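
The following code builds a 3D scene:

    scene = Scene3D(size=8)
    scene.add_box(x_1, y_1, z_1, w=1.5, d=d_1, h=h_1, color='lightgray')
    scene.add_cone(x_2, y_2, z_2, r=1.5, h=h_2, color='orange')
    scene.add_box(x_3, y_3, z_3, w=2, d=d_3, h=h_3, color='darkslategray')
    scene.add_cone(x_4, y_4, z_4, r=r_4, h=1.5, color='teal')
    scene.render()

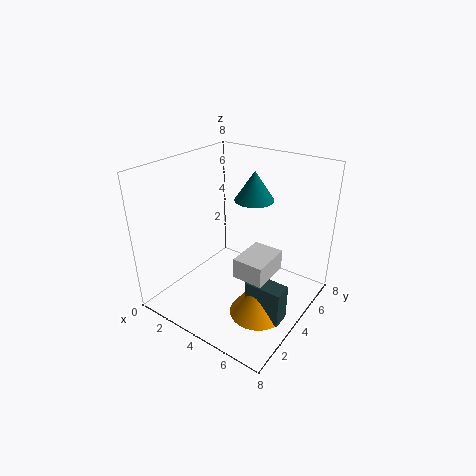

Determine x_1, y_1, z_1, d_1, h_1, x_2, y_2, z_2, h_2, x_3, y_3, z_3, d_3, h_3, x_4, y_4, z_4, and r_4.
x_1 = 5.5; y_1 = 1.5; z_1 = 3.5; d_1 = 2; h_1 = 1; x_2 = 6; y_2 = 3; z_2 = 0.5; h_2 = 2; x_3 = 5.5; y_3 = 2.5; z_3 = 0.5; d_3 = 1; h_3 = 2; x_4 = 5; y_4 = 4; z_4 = 6.5; r_4 = 1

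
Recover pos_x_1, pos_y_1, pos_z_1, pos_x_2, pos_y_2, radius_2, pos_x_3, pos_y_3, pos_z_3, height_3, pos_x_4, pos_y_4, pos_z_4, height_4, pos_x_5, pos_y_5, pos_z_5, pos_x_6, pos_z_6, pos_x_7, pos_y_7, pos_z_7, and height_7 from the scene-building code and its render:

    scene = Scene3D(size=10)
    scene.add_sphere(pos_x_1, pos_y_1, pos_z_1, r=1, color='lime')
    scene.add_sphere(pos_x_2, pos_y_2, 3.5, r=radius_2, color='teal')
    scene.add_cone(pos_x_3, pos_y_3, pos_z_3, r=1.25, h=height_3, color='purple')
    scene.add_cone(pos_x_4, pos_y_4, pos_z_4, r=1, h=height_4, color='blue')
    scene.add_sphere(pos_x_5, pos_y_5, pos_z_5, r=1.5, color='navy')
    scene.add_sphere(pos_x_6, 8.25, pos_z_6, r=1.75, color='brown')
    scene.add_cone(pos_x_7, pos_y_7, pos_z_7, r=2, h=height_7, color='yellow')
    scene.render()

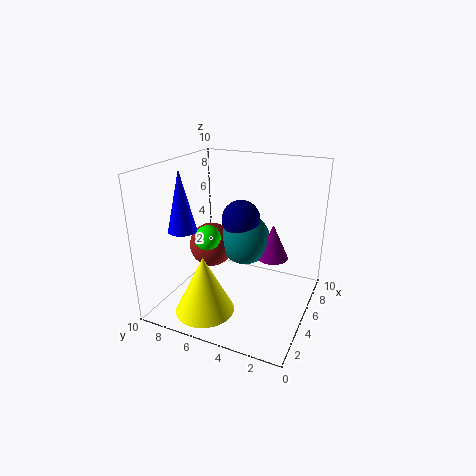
pos_x_1 = 6, pos_y_1 = 8, pos_z_1 = 4, pos_x_2 = 8, pos_y_2 = 5.75, radius_2 = 2, pos_x_3 = 8.25, pos_y_3 = 3.5, pos_z_3 = 2.25, height_3 = 2.75, pos_x_4 = 3.5, pos_y_4 = 8.5, pos_z_4 = 5.5, height_4 = 4.25, pos_x_5 = 7.75, pos_y_5 = 6, pos_z_5 = 5.25, pos_x_6 = 7, pos_z_6 = 3, pos_x_7 = 2.25, pos_y_7 = 6.25, pos_z_7 = 0.5, height_7 = 4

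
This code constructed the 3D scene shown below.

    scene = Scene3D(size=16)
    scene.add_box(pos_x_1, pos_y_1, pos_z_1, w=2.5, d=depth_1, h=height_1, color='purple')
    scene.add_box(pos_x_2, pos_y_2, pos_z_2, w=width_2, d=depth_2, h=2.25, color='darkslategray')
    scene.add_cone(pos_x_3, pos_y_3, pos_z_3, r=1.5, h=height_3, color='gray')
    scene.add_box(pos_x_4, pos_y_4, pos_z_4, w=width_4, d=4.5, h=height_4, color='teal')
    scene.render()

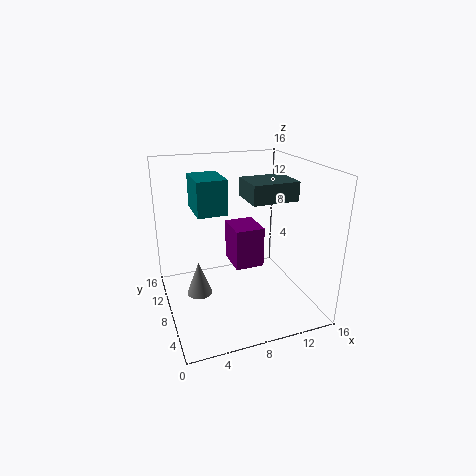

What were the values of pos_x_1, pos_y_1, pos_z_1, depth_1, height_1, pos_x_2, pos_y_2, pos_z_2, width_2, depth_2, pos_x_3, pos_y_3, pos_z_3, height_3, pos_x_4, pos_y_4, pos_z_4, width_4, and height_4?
pos_x_1 = 5
pos_y_1 = 0.25
pos_z_1 = 8.75
depth_1 = 3
height_1 = 3.5
pos_x_2 = 9.75
pos_y_2 = 7.75
pos_z_2 = 11.5
width_2 = 5.5
depth_2 = 4.5
pos_x_3 = 3.75
pos_y_3 = 9.75
pos_z_3 = 0.75
height_3 = 4
pos_x_4 = 3.5
pos_y_4 = 7.5
pos_z_4 = 11
width_4 = 3.25
height_4 = 3.75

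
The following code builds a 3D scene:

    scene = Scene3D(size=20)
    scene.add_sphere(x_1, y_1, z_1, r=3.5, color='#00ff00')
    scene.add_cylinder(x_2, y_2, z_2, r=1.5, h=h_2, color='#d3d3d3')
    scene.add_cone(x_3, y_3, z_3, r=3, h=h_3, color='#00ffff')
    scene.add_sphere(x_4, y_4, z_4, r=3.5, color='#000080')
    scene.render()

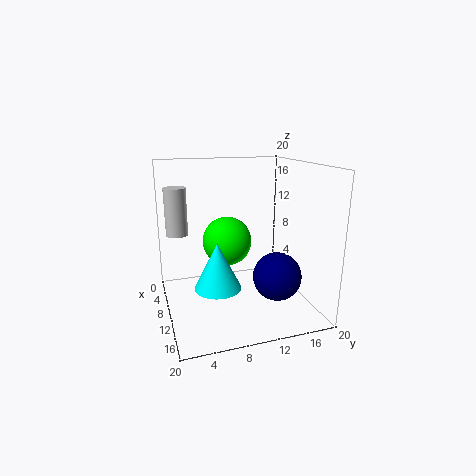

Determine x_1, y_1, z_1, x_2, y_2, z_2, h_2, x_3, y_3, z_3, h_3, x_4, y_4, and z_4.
x_1 = 8; y_1 = 9; z_1 = 9; x_2 = 7.5; y_2 = 2; z_2 = 10.5; h_2 = 6.5; x_3 = 14; y_3 = 6; z_3 = 5; h_3 = 6; x_4 = 11.5; y_4 = 15.5; z_4 = 4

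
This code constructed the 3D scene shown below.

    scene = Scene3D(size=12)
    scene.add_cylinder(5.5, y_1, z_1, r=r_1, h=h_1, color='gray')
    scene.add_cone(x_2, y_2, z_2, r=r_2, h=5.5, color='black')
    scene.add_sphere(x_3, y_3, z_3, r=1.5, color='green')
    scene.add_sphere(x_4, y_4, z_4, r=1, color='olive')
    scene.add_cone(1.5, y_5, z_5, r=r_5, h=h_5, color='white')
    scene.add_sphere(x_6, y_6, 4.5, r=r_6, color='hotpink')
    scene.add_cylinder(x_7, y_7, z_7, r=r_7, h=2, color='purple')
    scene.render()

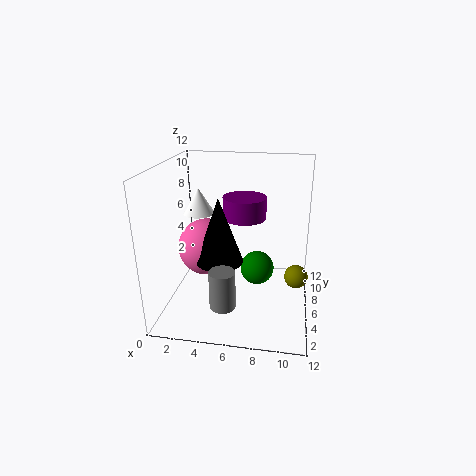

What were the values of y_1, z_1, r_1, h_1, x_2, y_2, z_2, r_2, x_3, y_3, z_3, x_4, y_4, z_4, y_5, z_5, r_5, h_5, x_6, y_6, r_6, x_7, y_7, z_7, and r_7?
y_1 = 2, z_1 = 2, r_1 = 1, h_1 = 3, x_2 = 4.5, y_2 = 5.5, z_2 = 4, r_2 = 2, x_3 = 7.5, y_3 = 7.5, z_3 = 2.5, x_4 = 11, y_4 = 6.5, z_4 = 2.5, y_5 = 10, z_5 = 6.5, r_5 = 1.5, h_5 = 2.5, x_6 = 3, y_6 = 7, r_6 = 2.5, x_7 = 6, y_7 = 9.5, z_7 = 6.5, r_7 = 2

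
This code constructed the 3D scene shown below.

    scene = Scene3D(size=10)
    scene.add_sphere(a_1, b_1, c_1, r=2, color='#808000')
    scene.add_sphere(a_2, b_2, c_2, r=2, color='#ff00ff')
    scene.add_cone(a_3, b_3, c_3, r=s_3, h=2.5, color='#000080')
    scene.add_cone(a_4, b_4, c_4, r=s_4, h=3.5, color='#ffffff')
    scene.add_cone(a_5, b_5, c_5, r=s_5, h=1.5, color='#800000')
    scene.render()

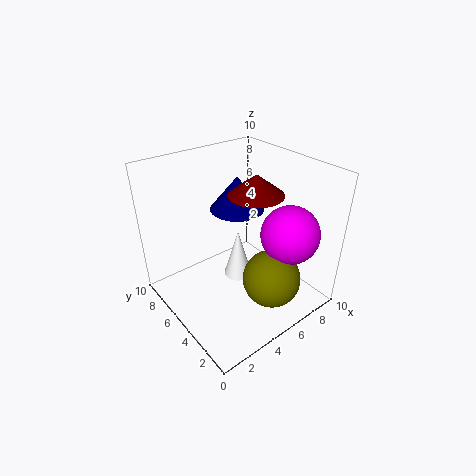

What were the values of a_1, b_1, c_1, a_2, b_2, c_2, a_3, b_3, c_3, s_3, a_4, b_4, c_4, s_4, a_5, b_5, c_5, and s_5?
a_1 = 6
b_1 = 2.5
c_1 = 2.5
a_2 = 7.5
b_2 = 2.5
c_2 = 5.5
a_3 = 6.5
b_3 = 7
c_3 = 6
s_3 = 2
a_4 = 5
b_4 = 5
c_4 = 2
s_4 = 1
a_5 = 7
b_5 = 5.5
c_5 = 7.5
s_5 = 2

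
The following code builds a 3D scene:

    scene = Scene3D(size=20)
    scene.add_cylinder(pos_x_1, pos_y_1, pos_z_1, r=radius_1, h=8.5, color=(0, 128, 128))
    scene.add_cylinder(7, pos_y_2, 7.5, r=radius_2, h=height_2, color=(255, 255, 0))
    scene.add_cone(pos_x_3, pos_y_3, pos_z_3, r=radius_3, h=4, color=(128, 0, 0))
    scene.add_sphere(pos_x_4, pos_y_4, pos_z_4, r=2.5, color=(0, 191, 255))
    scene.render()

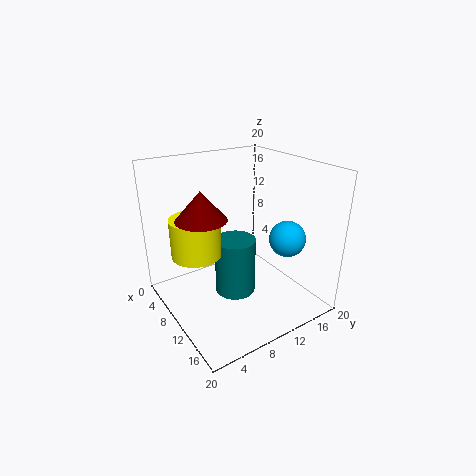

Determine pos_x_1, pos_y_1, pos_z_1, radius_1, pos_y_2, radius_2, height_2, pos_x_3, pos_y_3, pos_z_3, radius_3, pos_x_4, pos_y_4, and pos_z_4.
pos_x_1 = 8.5; pos_y_1 = 10.5; pos_z_1 = 0.5; radius_1 = 3; pos_y_2 = 5; radius_2 = 3.5; height_2 = 5.5; pos_x_3 = 8; pos_y_3 = 5.5; pos_z_3 = 13; radius_3 = 3.5; pos_x_4 = 14; pos_y_4 = 15.5; pos_z_4 = 10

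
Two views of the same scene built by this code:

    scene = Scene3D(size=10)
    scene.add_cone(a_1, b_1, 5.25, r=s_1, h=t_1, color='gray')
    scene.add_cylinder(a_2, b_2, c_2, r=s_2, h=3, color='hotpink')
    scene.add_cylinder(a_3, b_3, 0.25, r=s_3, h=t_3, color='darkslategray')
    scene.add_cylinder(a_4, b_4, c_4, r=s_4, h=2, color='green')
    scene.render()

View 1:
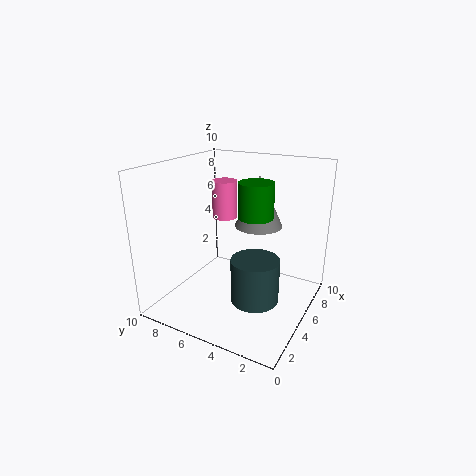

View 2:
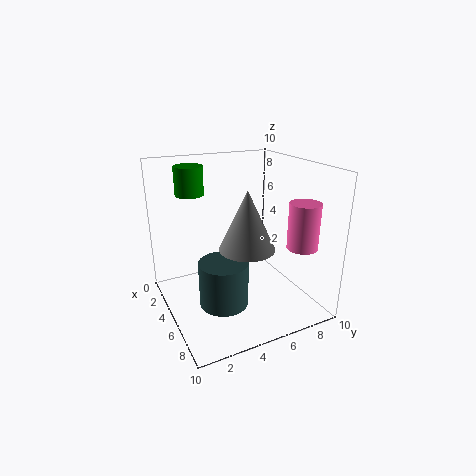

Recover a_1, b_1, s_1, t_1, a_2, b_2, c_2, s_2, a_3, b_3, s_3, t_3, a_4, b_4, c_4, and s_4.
a_1 = 7.25; b_1 = 4.5; s_1 = 1.75; t_1 = 3.75; a_2 = 8.25; b_2 = 8; c_2 = 5; s_2 = 1; a_3 = 5.25; b_3 = 3.75; s_3 = 1.75; t_3 = 3.25; a_4 = 2.5; b_4 = 2.5; c_4 = 7.75; s_4 = 1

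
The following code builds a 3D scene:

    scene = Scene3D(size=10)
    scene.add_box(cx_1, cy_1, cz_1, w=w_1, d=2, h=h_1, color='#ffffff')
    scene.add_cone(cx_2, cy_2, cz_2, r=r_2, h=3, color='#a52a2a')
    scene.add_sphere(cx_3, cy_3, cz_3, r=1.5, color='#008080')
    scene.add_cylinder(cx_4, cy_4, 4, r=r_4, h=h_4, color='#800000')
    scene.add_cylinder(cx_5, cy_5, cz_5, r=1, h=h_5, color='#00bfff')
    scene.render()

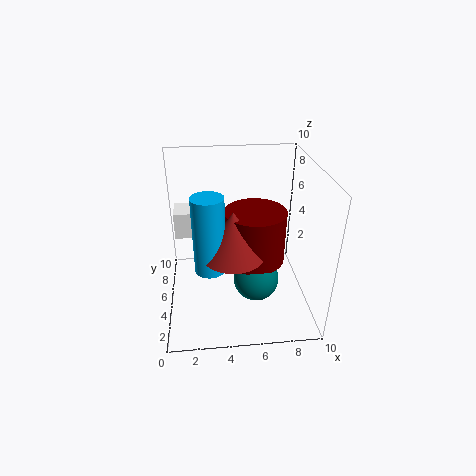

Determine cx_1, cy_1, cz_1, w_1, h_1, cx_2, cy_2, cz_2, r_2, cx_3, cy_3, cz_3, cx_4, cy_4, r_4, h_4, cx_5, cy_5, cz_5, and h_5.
cx_1 = 0.5, cy_1 = 7, cz_1 = 4, w_1 = 2.5, h_1 = 2, cx_2 = 4.5, cy_2 = 3, cz_2 = 5, r_2 = 2, cx_3 = 6, cy_3 = 3, cz_3 = 3, cx_4 = 6, cy_4 = 4, r_4 = 2, h_4 = 3.5, cx_5 = 3, cy_5 = 3, cz_5 = 4, h_5 = 5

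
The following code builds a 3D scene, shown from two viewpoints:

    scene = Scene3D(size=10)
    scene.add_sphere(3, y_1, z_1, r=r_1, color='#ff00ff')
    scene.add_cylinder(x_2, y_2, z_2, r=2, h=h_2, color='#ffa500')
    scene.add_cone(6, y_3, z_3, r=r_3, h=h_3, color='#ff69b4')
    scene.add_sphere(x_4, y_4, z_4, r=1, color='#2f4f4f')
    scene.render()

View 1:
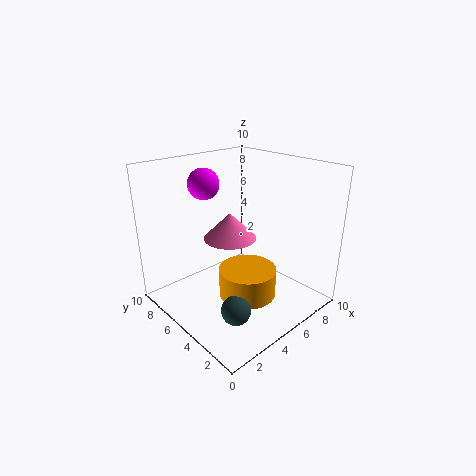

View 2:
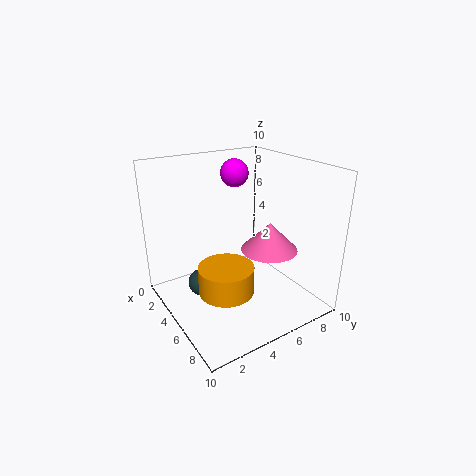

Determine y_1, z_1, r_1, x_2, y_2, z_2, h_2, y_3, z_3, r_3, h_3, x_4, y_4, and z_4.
y_1 = 6; z_1 = 9; r_1 = 1; x_2 = 5; y_2 = 4; z_2 = 1; h_2 = 2; y_3 = 7; z_3 = 4; r_3 = 2; h_3 = 2; x_4 = 3; y_4 = 3; z_4 = 1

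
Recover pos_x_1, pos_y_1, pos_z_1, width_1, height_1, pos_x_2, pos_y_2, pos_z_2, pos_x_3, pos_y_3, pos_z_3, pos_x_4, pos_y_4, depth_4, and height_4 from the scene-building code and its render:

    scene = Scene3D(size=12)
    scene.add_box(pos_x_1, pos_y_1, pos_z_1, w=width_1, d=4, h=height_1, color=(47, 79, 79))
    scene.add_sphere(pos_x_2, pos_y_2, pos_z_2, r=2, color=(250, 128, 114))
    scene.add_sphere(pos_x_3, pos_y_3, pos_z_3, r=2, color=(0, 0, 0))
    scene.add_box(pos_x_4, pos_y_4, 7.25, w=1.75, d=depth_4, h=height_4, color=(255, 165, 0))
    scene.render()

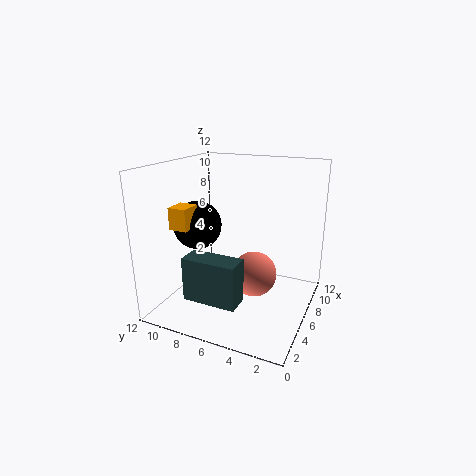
pos_x_1 = 0.25
pos_y_1 = 3.75
pos_z_1 = 3
width_1 = 1.75
height_1 = 3.25
pos_x_2 = 7.25
pos_y_2 = 5
pos_z_2 = 2.25
pos_x_3 = 5
pos_y_3 = 9.25
pos_z_3 = 7
pos_x_4 = 2.5
pos_y_4 = 8.75
depth_4 = 1.5
height_4 = 1.75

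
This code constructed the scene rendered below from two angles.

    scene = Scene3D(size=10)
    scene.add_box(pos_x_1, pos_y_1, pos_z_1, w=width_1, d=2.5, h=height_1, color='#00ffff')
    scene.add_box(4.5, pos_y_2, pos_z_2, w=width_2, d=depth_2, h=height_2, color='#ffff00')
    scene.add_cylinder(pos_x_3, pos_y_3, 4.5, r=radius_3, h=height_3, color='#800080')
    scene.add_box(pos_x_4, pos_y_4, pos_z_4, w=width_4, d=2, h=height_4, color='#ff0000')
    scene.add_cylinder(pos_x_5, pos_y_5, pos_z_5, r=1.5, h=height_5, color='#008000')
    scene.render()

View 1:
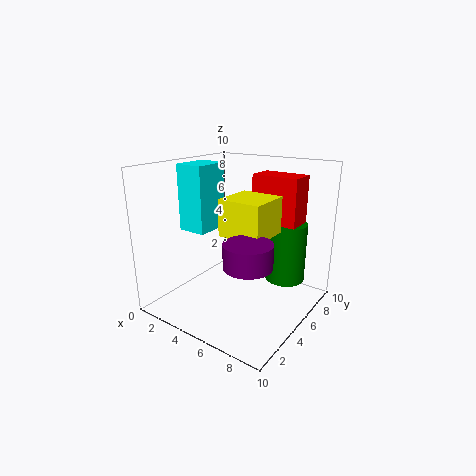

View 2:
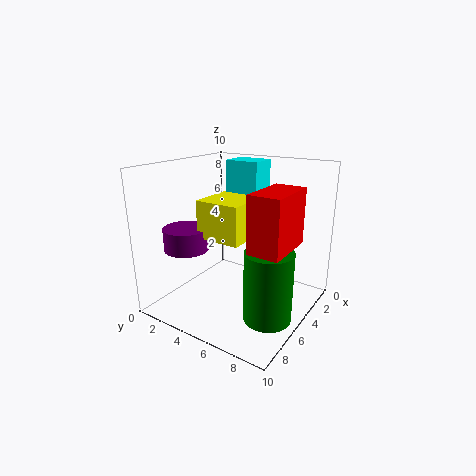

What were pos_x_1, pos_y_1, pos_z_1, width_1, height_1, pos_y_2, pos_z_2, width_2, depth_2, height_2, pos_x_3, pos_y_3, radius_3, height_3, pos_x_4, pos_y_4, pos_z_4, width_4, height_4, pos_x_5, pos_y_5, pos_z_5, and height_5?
pos_x_1 = 1.5, pos_y_1 = 3, pos_z_1 = 5.5, width_1 = 2, height_1 = 4.5, pos_y_2 = 3.5, pos_z_2 = 5.5, width_2 = 3, depth_2 = 3, height_2 = 2.5, pos_x_3 = 7.5, pos_y_3 = 2.5, radius_3 = 1.5, height_3 = 1.5, pos_x_4 = 4.5, pos_y_4 = 7.5, pos_z_4 = 5.5, width_4 = 3.5, height_4 = 3.5, pos_x_5 = 7, pos_y_5 = 8.5, pos_z_5 = 1, height_5 = 4.5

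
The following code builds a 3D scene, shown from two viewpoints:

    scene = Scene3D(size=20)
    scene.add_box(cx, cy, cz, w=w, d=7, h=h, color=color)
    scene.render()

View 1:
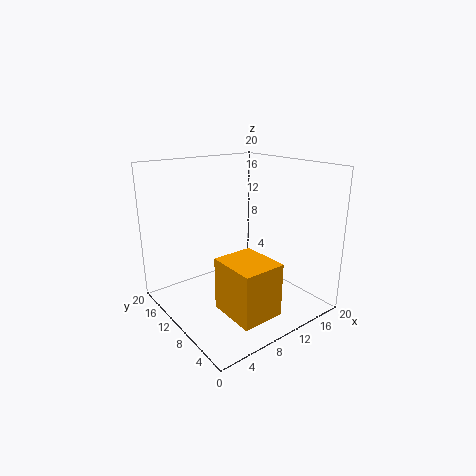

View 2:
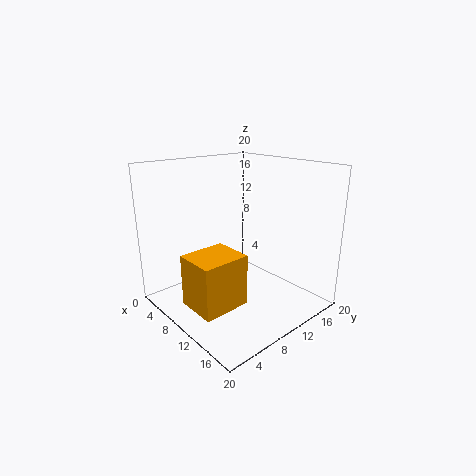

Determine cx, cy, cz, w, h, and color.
cx = 6; cy = 3; cz = 0.5; w = 6; h = 7.5; color = 'orange'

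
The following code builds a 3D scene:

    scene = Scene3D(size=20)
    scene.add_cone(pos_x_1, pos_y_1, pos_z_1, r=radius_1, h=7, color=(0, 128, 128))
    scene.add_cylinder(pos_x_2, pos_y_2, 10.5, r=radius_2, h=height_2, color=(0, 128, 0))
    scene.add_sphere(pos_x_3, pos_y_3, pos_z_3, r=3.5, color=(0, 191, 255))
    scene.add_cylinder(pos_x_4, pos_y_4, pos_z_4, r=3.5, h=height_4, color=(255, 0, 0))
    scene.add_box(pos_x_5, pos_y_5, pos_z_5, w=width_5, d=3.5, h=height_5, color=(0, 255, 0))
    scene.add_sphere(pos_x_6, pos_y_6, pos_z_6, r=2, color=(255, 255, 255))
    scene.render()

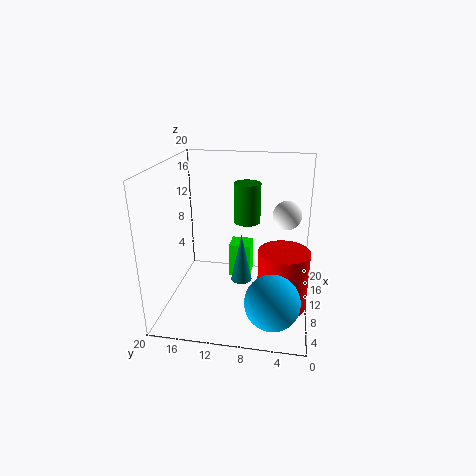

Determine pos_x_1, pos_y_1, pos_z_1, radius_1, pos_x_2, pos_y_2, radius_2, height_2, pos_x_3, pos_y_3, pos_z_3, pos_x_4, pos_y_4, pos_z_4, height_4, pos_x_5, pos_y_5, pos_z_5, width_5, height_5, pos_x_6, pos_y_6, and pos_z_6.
pos_x_1 = 10
pos_y_1 = 9.5
pos_z_1 = 3.5
radius_1 = 1.5
pos_x_2 = 15
pos_y_2 = 9.5
radius_2 = 2
height_2 = 6
pos_x_3 = 3.5
pos_y_3 = 4.5
pos_z_3 = 4.5
pos_x_4 = 9
pos_y_4 = 3.5
pos_z_4 = 0.5
height_4 = 8.5
pos_x_5 = 15.5
pos_y_5 = 9
pos_z_5 = 0.5
width_5 = 3.5
height_5 = 5.5
pos_x_6 = 12
pos_y_6 = 3.5
pos_z_6 = 13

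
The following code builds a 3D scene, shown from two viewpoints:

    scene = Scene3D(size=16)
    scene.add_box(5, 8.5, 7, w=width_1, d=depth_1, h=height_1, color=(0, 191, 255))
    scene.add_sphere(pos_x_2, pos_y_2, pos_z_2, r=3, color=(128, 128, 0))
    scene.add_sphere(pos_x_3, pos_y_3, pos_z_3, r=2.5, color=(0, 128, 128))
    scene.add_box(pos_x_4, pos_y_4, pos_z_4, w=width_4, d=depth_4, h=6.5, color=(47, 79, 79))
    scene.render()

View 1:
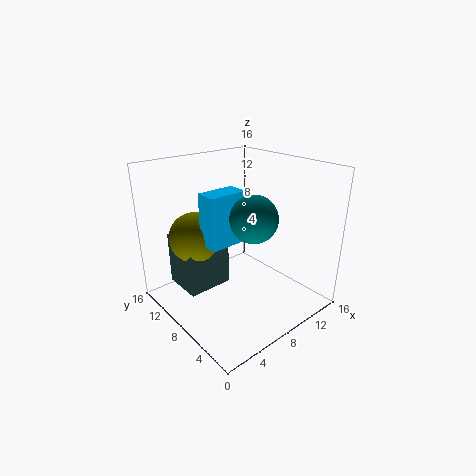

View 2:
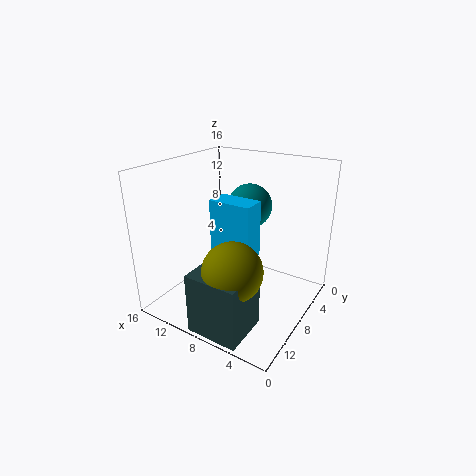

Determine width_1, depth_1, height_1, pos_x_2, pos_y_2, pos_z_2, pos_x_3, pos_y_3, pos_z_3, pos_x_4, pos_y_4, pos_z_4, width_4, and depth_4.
width_1 = 4.5, depth_1 = 2.5, height_1 = 6, pos_x_2 = 5.5, pos_y_2 = 13, pos_z_2 = 7, pos_x_3 = 8, pos_y_3 = 5.5, pos_z_3 = 11, pos_x_4 = 3.5, pos_y_4 = 11, pos_z_4 = 0.5, width_4 = 5.5, depth_4 = 5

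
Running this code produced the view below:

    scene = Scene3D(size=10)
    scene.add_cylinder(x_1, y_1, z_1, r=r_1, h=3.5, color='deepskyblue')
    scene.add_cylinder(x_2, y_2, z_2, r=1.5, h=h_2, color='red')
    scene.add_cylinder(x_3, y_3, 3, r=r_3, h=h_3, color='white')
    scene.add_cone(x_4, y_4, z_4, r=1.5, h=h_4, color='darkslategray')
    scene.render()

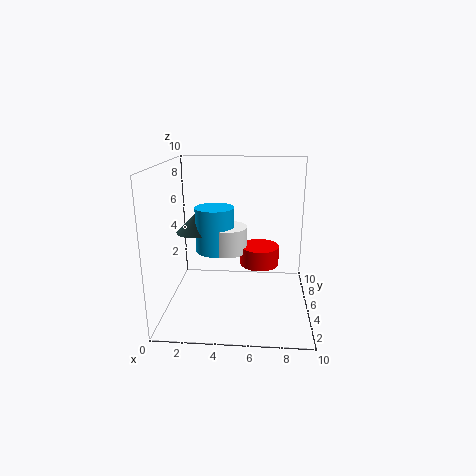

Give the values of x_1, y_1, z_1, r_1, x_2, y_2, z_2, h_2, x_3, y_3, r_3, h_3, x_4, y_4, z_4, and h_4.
x_1 = 3, y_1 = 7.5, z_1 = 3, r_1 = 1.5, x_2 = 6.5, y_2 = 7.5, z_2 = 2, h_2 = 1.5, x_3 = 4, y_3 = 7.5, r_3 = 1.5, h_3 = 2, x_4 = 1.5, y_4 = 7.5, z_4 = 4.5, h_4 = 1.5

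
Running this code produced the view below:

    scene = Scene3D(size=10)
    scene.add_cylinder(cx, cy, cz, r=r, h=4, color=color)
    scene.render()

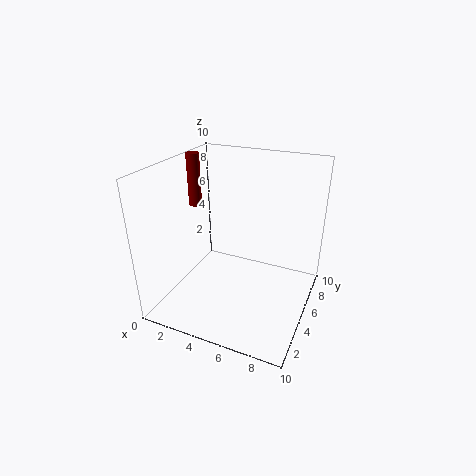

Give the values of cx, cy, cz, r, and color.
cx = 0.5, cy = 7, cz = 6, r = 0.5, color = 'maroon'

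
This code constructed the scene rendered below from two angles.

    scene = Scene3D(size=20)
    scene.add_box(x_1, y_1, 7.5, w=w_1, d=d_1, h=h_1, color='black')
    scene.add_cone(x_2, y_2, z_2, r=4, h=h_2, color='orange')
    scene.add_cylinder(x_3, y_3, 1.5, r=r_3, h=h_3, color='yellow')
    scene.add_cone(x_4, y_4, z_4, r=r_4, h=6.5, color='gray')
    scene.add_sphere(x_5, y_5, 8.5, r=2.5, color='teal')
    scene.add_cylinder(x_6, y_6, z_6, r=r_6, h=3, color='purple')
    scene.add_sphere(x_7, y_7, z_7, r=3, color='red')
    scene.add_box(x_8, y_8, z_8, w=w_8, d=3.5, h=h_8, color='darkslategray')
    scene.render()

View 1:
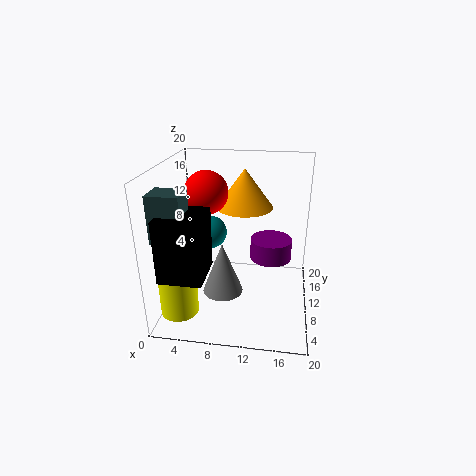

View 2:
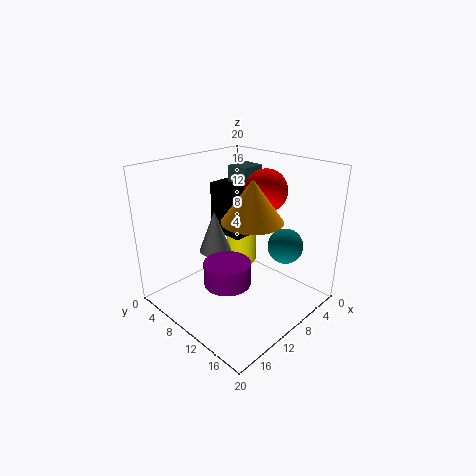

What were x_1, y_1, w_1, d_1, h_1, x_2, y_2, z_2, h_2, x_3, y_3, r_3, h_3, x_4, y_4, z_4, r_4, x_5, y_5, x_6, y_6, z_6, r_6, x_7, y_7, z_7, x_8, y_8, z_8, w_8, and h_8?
x_1 = 1.5, y_1 = 1, w_1 = 5.5, d_1 = 6, h_1 = 8, x_2 = 10.5, y_2 = 13, z_2 = 13.5, h_2 = 5.5, x_3 = 3, y_3 = 4, r_3 = 2.5, h_3 = 6, x_4 = 9, y_4 = 4, z_4 = 5.5, r_4 = 2.5, x_5 = 5, y_5 = 14.5, x_6 = 14.5, y_6 = 12.5, z_6 = 6, r_6 = 3, x_7 = 5.5, y_7 = 11, z_7 = 16, x_8 = 0.5, y_8 = 2.5, z_8 = 12, w_8 = 4, h_8 = 6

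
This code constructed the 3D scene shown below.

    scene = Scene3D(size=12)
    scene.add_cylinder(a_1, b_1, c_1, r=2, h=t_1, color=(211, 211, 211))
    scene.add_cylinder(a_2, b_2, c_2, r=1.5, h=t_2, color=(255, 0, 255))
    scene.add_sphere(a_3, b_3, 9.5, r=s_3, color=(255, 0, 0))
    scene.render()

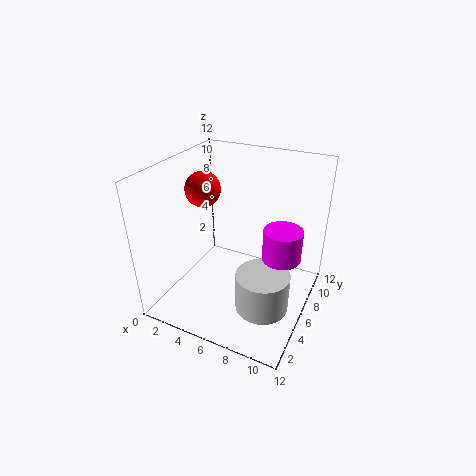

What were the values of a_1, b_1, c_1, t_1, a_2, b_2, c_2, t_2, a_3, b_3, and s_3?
a_1 = 9.5
b_1 = 3
c_1 = 2.5
t_1 = 3
a_2 = 10
b_2 = 5.5
c_2 = 5.5
t_2 = 2.5
a_3 = 2.5
b_3 = 6.5
s_3 = 1.5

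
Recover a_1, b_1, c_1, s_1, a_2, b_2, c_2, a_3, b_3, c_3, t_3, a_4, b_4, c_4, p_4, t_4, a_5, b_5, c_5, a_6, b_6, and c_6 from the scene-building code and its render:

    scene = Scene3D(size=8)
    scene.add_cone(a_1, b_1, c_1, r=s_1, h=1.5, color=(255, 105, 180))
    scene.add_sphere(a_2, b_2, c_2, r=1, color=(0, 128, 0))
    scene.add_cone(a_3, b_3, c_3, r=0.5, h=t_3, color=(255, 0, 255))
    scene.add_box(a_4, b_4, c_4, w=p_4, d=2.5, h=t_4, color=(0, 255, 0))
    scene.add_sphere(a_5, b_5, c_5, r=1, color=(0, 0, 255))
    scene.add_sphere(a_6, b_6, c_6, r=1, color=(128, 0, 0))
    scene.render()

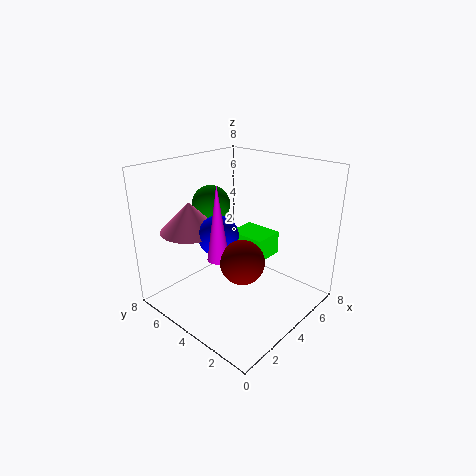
a_1 = 1.5; b_1 = 5; c_1 = 5; s_1 = 1.5; a_2 = 3; b_2 = 5; c_2 = 6; a_3 = 1; b_3 = 2.5; c_3 = 4.5; t_3 = 3.5; a_4 = 6; b_4 = 4; c_4 = 1.5; p_4 = 2; t_4 = 1.5; a_5 = 2; b_5 = 3.5; c_5 = 5; a_6 = 1.5; b_6 = 1.5; c_6 = 4.5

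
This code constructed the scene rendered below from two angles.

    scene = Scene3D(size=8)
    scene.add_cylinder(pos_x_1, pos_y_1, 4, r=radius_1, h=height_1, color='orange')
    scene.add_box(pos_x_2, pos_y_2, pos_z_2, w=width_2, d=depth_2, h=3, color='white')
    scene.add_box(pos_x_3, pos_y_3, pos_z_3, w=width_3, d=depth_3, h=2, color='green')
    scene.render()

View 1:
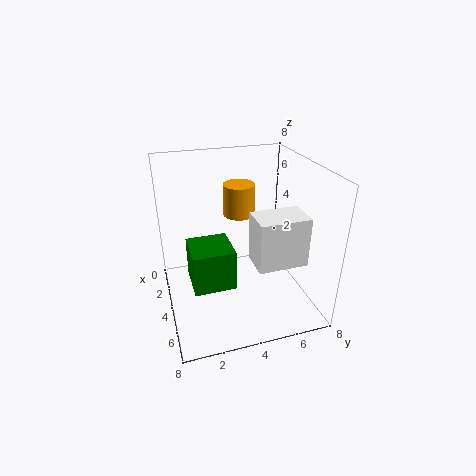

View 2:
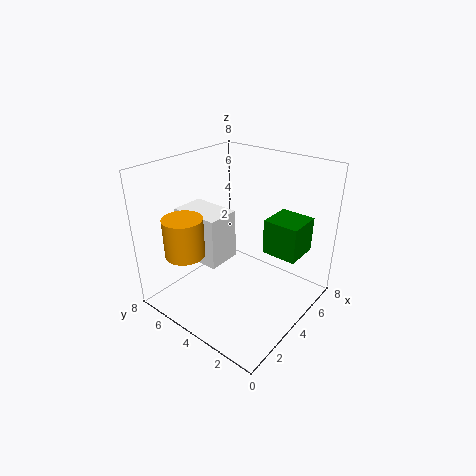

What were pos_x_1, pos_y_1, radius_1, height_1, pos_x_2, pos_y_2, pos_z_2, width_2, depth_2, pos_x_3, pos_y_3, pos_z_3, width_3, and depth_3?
pos_x_1 = 1; pos_y_1 = 5; radius_1 = 1; height_1 = 2; pos_x_2 = 3; pos_y_2 = 5; pos_z_2 = 2; width_2 = 2; depth_2 = 3; pos_x_3 = 5; pos_y_3 = 1; pos_z_3 = 3; width_3 = 2; depth_3 = 2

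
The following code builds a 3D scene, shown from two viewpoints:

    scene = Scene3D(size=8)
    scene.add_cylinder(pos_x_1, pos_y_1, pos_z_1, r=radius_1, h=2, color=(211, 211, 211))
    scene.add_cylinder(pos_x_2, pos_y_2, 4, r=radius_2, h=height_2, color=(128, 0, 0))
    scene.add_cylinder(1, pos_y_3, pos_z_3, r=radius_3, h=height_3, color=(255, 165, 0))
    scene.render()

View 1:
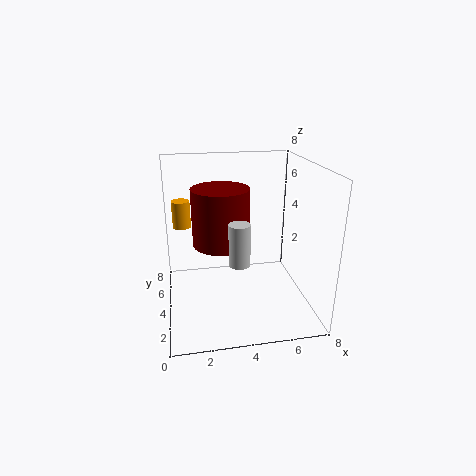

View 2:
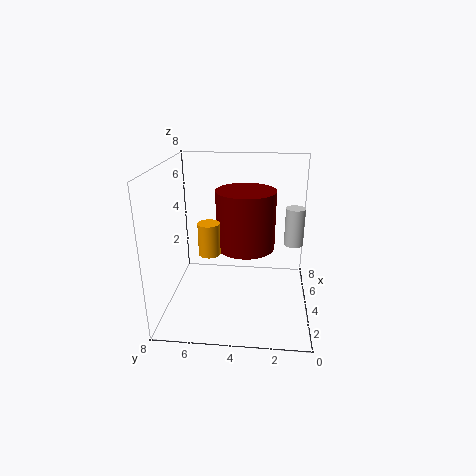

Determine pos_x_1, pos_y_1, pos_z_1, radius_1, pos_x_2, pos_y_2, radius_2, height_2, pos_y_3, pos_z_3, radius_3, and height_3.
pos_x_1 = 3.5
pos_y_1 = 1
pos_z_1 = 4
radius_1 = 0.5
pos_x_2 = 3
pos_y_2 = 3.5
radius_2 = 1.5
height_2 = 3
pos_y_3 = 5
pos_z_3 = 4.5
radius_3 = 0.5
height_3 = 1.5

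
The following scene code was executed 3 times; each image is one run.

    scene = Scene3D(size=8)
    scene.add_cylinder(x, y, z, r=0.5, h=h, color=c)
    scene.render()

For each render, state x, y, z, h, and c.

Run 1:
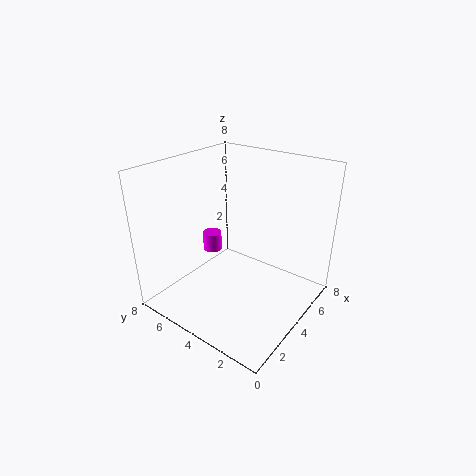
x = 3; y = 5; z = 3.5; h = 1; c = 'magenta'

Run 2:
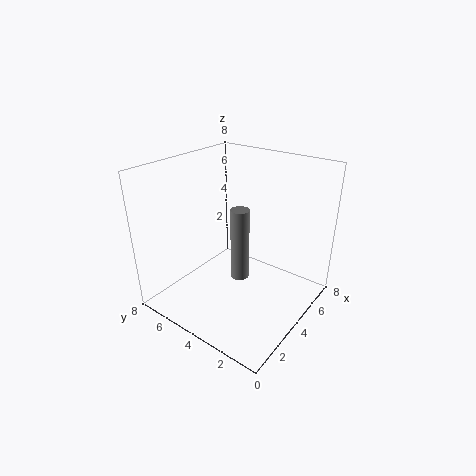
x = 3.5; y = 3.5; z = 2; h = 4; c = 'gray'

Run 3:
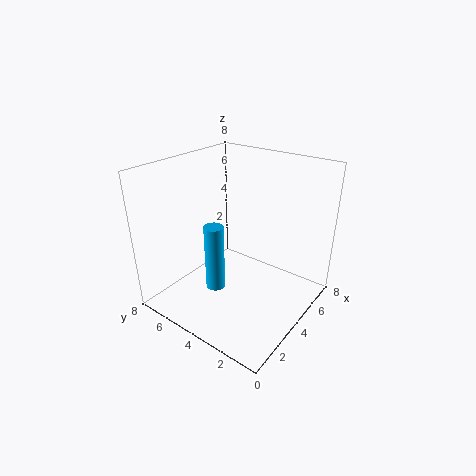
x = 2; y = 4; z = 2; h = 3.5; c = 'deepskyblue'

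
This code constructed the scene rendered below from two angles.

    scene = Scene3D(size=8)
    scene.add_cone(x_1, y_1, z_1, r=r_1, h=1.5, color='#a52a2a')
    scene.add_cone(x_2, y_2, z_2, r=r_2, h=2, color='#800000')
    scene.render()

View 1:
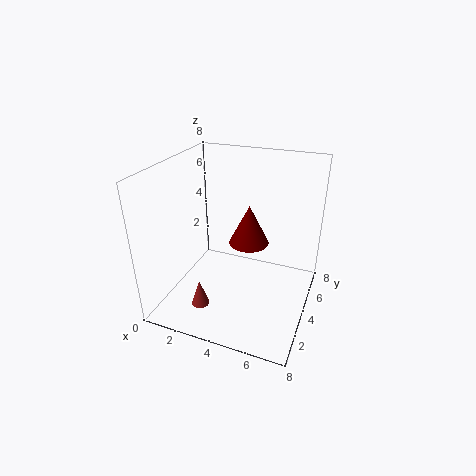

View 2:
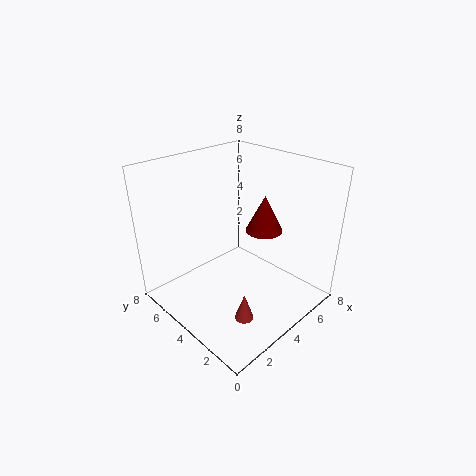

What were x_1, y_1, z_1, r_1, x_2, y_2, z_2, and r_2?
x_1 = 2.5; y_1 = 2; z_1 = 0.5; r_1 = 0.5; x_2 = 5; y_2 = 3; z_2 = 4.5; r_2 = 1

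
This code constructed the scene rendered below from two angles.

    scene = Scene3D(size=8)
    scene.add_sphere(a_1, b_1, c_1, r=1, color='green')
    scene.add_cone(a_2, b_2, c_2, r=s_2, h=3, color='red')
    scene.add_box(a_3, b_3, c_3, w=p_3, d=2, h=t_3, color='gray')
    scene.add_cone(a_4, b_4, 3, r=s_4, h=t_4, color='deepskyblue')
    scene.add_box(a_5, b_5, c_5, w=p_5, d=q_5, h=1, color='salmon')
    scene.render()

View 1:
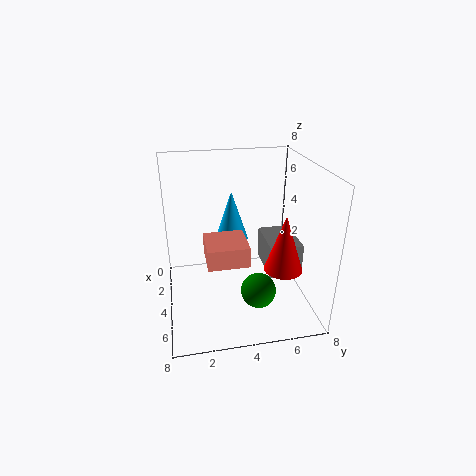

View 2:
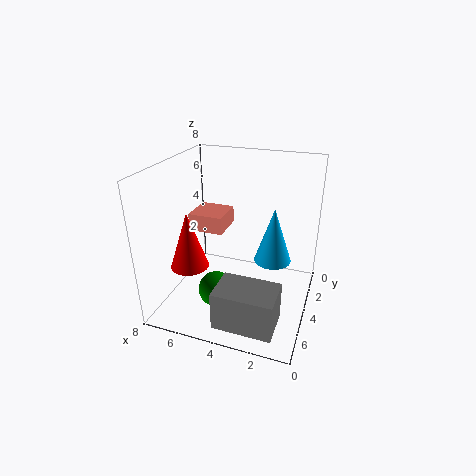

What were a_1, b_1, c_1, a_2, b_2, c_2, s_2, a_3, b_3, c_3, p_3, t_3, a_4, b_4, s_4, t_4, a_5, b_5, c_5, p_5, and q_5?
a_1 = 5, b_1 = 5, c_1 = 1, a_2 = 6, b_2 = 6, c_2 = 3, s_2 = 1, a_3 = 1, b_3 = 6, c_3 = 1, p_3 = 3, t_3 = 2, a_4 = 2, b_4 = 4, s_4 = 1, t_4 = 3, a_5 = 5, b_5 = 2, c_5 = 4, p_5 = 2, q_5 = 2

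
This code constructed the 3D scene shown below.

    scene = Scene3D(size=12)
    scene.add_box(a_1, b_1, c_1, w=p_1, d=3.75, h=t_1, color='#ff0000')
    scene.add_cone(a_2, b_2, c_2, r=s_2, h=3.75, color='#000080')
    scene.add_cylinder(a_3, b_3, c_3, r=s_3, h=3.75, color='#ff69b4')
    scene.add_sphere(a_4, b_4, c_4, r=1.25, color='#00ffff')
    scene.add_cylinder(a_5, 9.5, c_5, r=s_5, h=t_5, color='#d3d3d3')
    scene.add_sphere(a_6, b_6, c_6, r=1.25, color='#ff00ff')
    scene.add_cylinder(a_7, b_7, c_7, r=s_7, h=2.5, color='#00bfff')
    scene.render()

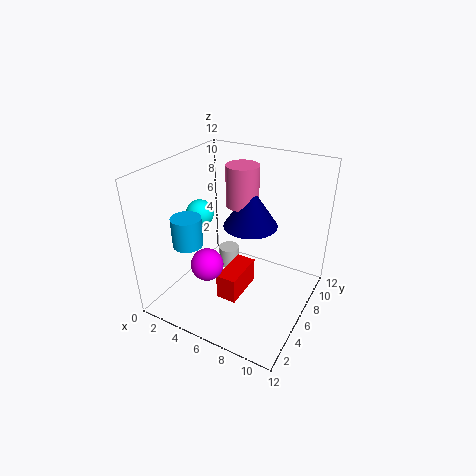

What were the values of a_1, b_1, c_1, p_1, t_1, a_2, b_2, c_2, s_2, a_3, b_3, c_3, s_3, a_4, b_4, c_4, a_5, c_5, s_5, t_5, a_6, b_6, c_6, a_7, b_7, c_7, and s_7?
a_1 = 5; b_1 = 4; c_1 = 0.75; p_1 = 1.75; t_1 = 2.25; a_2 = 5.5; b_2 = 9.25; c_2 = 5.5; s_2 = 2.5; a_3 = 4.5; b_3 = 9.5; c_3 = 7.25; s_3 = 1.5; a_4 = 1.5; b_4 = 7; c_4 = 6.75; a_5 = 3; c_5 = 0.25; s_5 = 1; t_5 = 2; a_6 = 5.25; b_6 = 2.5; c_6 = 5.25; a_7 = 2.5; b_7 = 3.75; c_7 = 5.5; s_7 = 1.25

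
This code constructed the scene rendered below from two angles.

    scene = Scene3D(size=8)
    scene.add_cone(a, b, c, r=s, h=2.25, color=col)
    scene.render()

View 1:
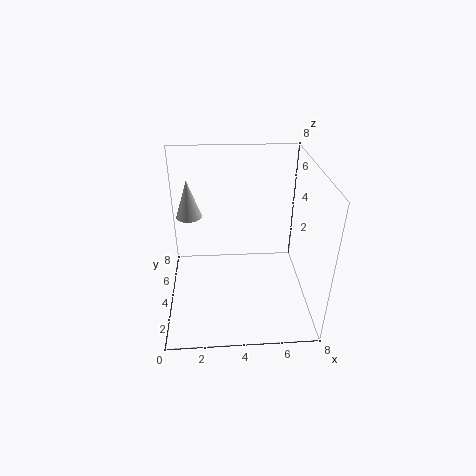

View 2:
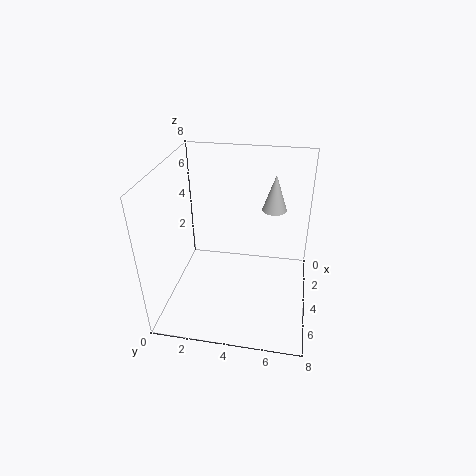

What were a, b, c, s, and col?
a = 1.25, b = 5.75, c = 4.5, s = 0.75, col = 'lightgray'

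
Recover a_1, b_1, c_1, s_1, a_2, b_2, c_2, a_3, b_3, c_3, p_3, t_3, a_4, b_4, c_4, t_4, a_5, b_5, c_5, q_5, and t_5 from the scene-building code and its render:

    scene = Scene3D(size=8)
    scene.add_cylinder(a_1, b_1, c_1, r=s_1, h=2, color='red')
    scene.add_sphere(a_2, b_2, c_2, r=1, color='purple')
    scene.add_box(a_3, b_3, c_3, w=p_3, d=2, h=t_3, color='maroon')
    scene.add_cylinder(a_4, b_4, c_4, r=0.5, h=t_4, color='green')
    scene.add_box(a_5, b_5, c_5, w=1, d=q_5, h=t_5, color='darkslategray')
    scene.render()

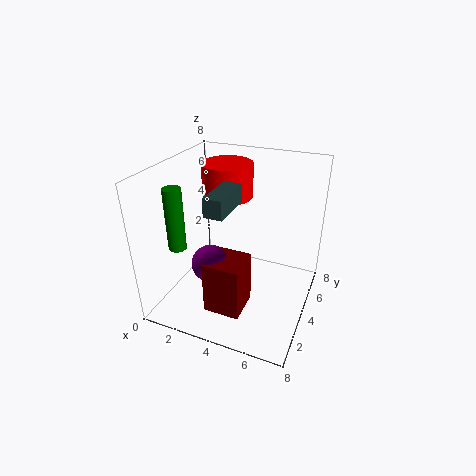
a_1 = 2.5, b_1 = 6, c_1 = 5.5, s_1 = 1.5, a_2 = 3, b_2 = 2.5, c_2 = 3, a_3 = 3, b_3 = 1.5, c_3 = 0.5, p_3 = 2, t_3 = 3, a_4 = 1, b_4 = 2.5, c_4 = 3.5, t_4 = 3.5, a_5 = 3, b_5 = 2, c_5 = 6, q_5 = 2.5, t_5 = 1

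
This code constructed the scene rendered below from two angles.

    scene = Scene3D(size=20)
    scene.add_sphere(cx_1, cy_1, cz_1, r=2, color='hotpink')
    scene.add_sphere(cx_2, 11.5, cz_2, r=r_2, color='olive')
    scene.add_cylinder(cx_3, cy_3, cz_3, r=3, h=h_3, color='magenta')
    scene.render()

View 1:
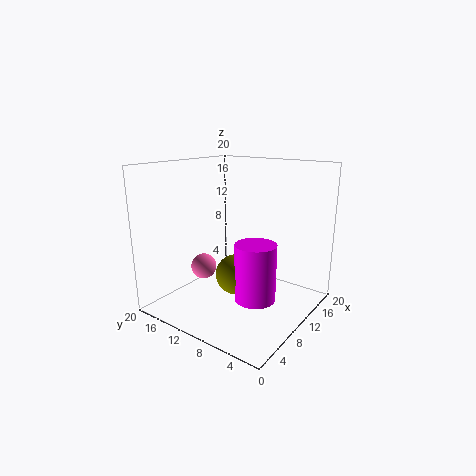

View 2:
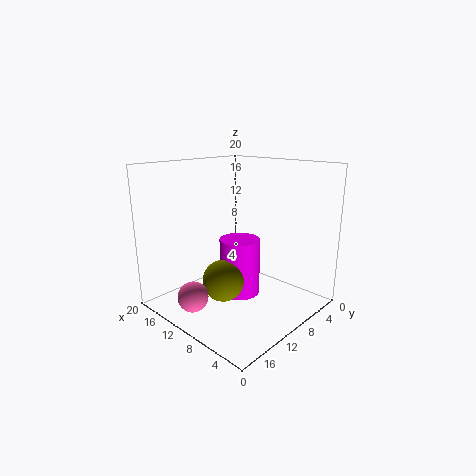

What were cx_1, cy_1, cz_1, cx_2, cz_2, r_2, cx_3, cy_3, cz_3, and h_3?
cx_1 = 11, cy_1 = 17.5, cz_1 = 3.5, cx_2 = 11.5, cz_2 = 3.5, r_2 = 3, cx_3 = 11.5, cy_3 = 8, cz_3 = 0.5, h_3 = 8.5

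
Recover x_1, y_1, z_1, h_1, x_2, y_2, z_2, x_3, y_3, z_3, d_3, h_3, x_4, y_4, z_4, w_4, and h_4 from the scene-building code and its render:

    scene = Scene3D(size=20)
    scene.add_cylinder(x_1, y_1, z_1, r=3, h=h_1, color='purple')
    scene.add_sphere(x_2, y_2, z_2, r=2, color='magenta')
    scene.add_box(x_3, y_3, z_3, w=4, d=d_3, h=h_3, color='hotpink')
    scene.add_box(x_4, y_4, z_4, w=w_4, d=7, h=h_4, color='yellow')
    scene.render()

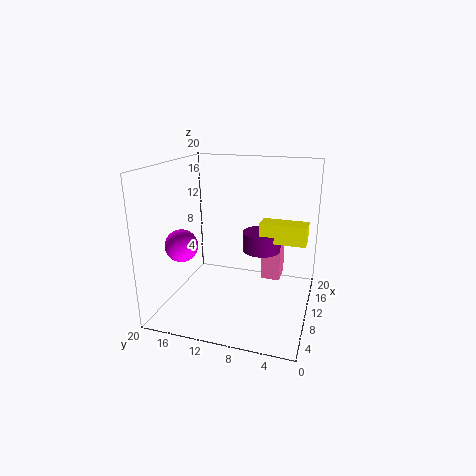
x_1 = 16, y_1 = 8, z_1 = 6, h_1 = 3, x_2 = 3, y_2 = 15, z_2 = 11, x_3 = 16, y_3 = 5, z_3 = 1, d_3 = 3, h_3 = 6, x_4 = 14, y_4 = 1, z_4 = 8, w_4 = 3, h_4 = 3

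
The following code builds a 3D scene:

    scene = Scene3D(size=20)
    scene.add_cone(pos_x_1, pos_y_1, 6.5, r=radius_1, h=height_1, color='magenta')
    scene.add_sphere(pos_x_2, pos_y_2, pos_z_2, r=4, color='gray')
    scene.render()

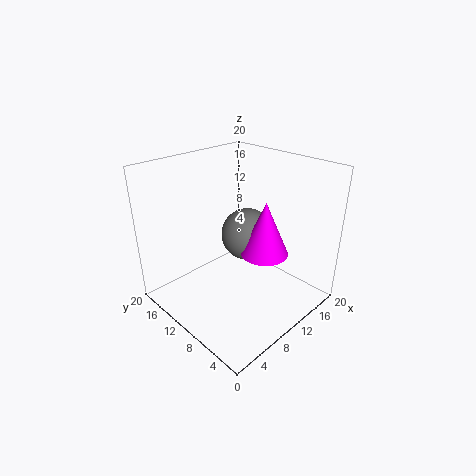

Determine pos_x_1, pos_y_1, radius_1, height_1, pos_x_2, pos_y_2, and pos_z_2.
pos_x_1 = 14; pos_y_1 = 8.5; radius_1 = 3.5; height_1 = 8; pos_x_2 = 14.5; pos_y_2 = 12.5; pos_z_2 = 8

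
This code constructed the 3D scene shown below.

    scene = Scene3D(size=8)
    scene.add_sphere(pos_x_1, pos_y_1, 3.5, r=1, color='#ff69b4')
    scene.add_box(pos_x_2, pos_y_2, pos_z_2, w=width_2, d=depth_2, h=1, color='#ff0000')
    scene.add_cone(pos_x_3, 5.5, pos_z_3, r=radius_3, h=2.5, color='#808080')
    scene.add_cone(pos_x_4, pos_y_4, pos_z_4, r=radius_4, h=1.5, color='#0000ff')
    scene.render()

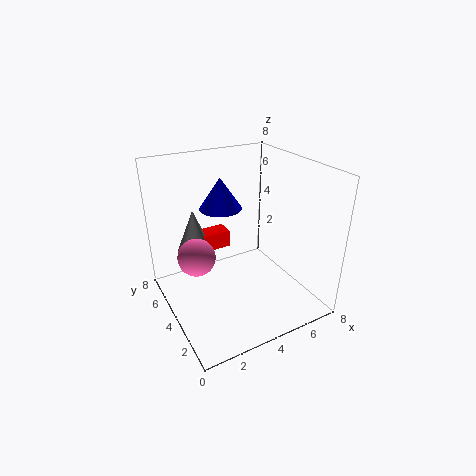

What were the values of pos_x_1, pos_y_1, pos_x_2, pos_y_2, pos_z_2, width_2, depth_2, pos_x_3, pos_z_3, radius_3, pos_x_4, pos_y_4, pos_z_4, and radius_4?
pos_x_1 = 1.5; pos_y_1 = 4; pos_x_2 = 2; pos_y_2 = 5; pos_z_2 = 3; width_2 = 2; depth_2 = 1; pos_x_3 = 2; pos_z_3 = 3; radius_3 = 1; pos_x_4 = 2.5; pos_y_4 = 3; pos_z_4 = 6.5; radius_4 = 1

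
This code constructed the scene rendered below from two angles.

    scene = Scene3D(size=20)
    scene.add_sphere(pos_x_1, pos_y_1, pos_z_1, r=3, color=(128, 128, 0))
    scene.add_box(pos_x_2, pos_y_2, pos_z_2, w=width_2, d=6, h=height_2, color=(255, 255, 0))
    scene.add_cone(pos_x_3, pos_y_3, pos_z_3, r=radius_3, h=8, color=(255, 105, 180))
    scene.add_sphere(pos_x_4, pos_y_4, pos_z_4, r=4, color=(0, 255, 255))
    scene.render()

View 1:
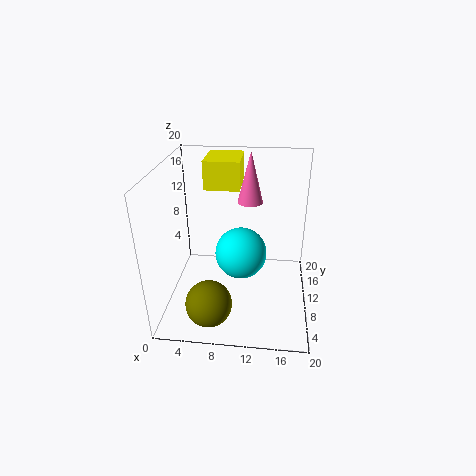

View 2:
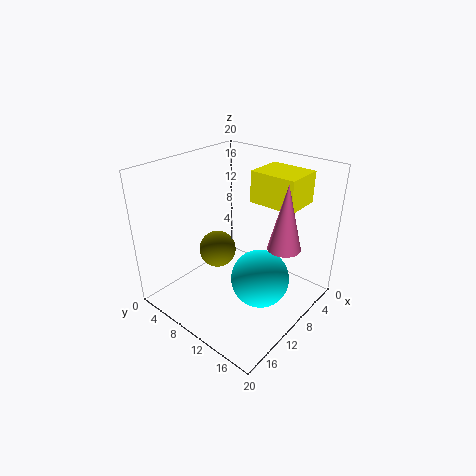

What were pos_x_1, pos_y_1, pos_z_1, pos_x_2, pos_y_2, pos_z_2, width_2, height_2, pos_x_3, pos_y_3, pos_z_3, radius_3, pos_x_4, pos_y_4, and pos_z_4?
pos_x_1 = 7; pos_y_1 = 3; pos_z_1 = 4; pos_x_2 = 5; pos_y_2 = 12; pos_z_2 = 16; width_2 = 5; height_2 = 4; pos_x_3 = 11; pos_y_3 = 18; pos_z_3 = 12; radius_3 = 2; pos_x_4 = 10; pos_y_4 = 14; pos_z_4 = 5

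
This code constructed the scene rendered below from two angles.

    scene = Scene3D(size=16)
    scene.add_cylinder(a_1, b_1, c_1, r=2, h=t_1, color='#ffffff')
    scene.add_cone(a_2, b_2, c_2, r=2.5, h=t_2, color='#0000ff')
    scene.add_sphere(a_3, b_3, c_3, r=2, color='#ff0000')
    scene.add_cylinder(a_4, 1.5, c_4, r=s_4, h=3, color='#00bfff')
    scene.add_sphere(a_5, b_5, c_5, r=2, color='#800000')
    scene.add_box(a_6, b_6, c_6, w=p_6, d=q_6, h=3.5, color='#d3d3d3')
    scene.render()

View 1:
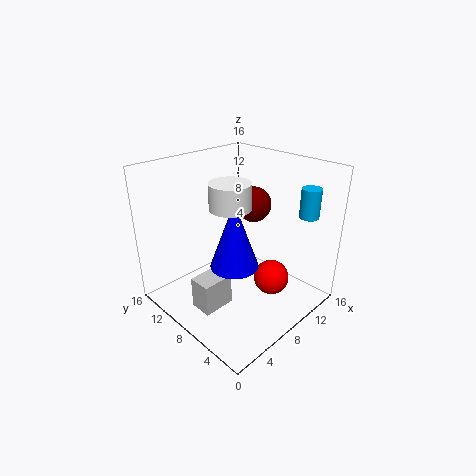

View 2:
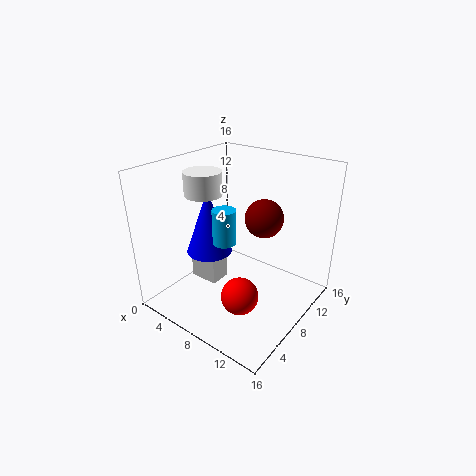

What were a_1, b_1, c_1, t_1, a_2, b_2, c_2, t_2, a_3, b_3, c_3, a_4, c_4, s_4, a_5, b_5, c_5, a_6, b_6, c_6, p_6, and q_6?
a_1 = 5; b_1 = 6; c_1 = 13; t_1 = 2.5; a_2 = 5.5; b_2 = 6; c_2 = 6.5; t_2 = 7; a_3 = 10.5; b_3 = 5; c_3 = 3; a_4 = 11.5; c_4 = 11.5; s_4 = 1; a_5 = 11; b_5 = 8.5; c_5 = 11; a_6 = 2; b_6 = 6.5; c_6 = 1.5; p_6 = 3.5; q_6 = 2.5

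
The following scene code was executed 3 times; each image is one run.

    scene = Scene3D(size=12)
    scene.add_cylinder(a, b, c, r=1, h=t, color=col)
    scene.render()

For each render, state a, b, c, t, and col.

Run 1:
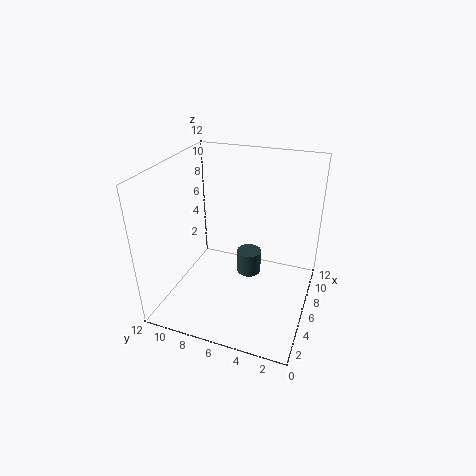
a = 6; b = 5; c = 3; t = 2; col = 'darkslategray'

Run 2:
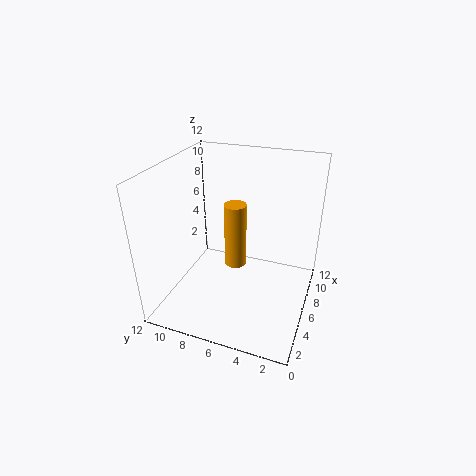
a = 8; b = 7; c = 2; t = 6; col = 'orange'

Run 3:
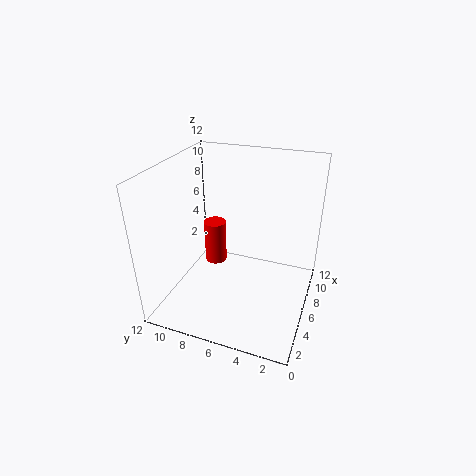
a = 8; b = 9; c = 2; t = 4; col = 'red'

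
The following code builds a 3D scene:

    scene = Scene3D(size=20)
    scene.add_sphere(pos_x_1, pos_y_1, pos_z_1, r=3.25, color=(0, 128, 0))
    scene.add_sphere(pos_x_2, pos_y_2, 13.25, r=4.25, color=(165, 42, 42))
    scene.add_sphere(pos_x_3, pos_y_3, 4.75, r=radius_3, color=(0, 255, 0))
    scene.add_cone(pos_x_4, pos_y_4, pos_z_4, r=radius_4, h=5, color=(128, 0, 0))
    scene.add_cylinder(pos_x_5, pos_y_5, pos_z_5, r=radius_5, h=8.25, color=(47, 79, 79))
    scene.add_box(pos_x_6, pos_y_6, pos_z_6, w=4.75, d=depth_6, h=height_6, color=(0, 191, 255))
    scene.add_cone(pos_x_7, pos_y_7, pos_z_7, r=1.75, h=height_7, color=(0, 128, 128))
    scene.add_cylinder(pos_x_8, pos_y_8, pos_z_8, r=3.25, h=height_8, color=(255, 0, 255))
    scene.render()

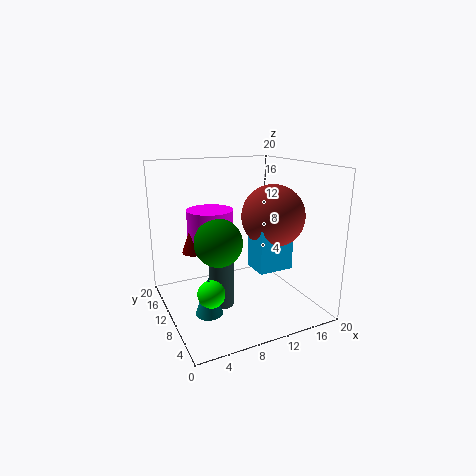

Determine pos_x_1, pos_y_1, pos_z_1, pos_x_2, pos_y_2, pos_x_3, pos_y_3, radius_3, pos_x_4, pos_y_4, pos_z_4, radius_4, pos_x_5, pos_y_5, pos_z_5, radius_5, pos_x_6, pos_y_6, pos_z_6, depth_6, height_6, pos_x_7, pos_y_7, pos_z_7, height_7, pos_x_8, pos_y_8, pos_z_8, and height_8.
pos_x_1 = 6.75
pos_y_1 = 9.25
pos_z_1 = 10
pos_x_2 = 14
pos_y_2 = 7.5
pos_x_3 = 4.25
pos_y_3 = 5.75
radius_3 = 1.75
pos_x_4 = 4.5
pos_y_4 = 12.5
pos_z_4 = 8
radius_4 = 1.75
pos_x_5 = 7.5
pos_y_5 = 10.25
pos_z_5 = 0.25
radius_5 = 1.75
pos_x_6 = 10.75
pos_y_6 = 4.75
pos_z_6 = 6.5
depth_6 = 3.75
height_6 = 5.75
pos_x_7 = 4
pos_y_7 = 6
pos_z_7 = 2
height_7 = 5
pos_x_8 = 7
pos_y_8 = 12.75
pos_z_8 = 8.5
height_8 = 5.25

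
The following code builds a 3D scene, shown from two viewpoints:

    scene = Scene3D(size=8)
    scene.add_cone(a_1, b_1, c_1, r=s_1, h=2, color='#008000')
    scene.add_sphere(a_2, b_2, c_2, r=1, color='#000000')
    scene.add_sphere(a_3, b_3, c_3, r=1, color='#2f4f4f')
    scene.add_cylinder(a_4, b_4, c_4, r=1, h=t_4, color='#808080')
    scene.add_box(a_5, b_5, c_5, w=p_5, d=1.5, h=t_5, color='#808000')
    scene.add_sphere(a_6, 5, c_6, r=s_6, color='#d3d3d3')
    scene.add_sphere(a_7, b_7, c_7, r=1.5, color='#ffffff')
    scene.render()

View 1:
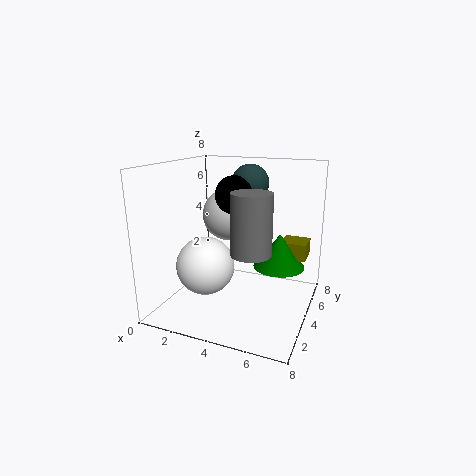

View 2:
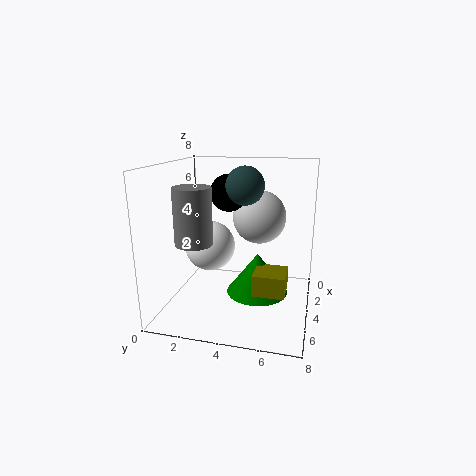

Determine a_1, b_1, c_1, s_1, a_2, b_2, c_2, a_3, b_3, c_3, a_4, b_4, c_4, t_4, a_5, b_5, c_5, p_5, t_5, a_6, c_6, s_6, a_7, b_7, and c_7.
a_1 = 6; b_1 = 5.5; c_1 = 2; s_1 = 1.5; a_2 = 4; b_2 = 3.5; c_2 = 6.5; a_3 = 4.5; b_3 = 4.5; c_3 = 7; a_4 = 5.5; b_4 = 2; c_4 = 4; t_4 = 3; a_5 = 6; b_5 = 5.5; c_5 = 2.5; p_5 = 1.5; t_5 = 1; a_6 = 3; c_6 = 5; s_6 = 1.5; a_7 = 3; b_7 = 2; c_7 = 3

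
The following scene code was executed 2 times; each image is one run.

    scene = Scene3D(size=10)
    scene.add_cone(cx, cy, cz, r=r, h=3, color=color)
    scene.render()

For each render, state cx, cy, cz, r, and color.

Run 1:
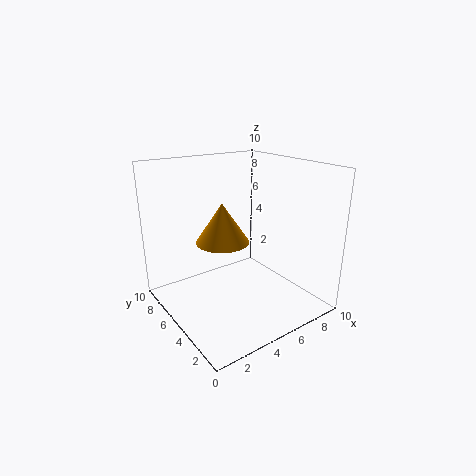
cx = 5, cy = 7, cz = 4, r = 2, color = 'orange'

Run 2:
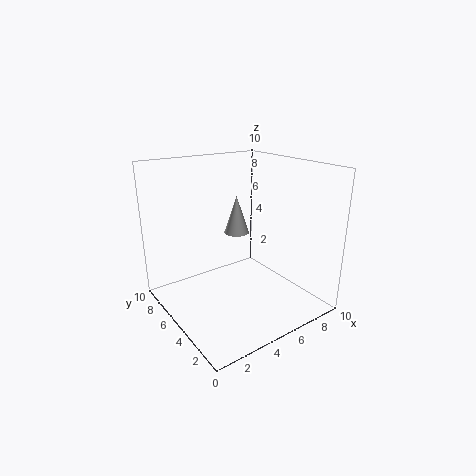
cx = 7, cy = 8, cz = 4, r = 1, color = 'lightgray'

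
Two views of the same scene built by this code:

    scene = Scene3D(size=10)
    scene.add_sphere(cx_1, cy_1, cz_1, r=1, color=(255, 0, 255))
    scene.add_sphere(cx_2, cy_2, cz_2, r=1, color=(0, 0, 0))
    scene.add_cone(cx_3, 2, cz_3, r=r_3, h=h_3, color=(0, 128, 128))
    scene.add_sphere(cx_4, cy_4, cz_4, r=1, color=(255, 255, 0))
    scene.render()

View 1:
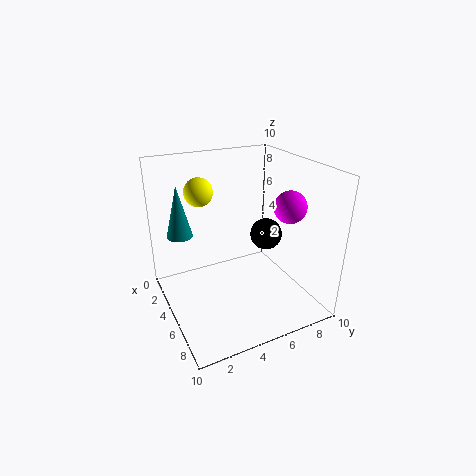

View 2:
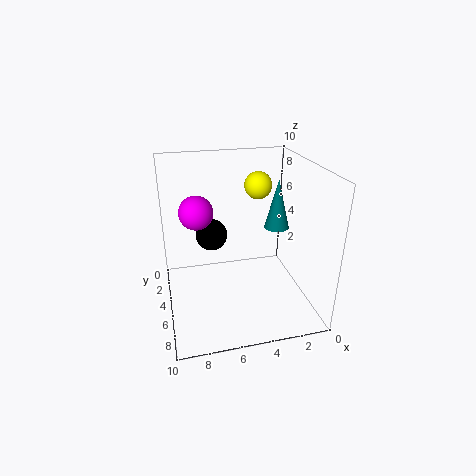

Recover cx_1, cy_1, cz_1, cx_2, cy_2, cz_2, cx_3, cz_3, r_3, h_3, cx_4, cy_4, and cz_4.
cx_1 = 8, cy_1 = 7, cz_1 = 8, cx_2 = 7, cy_2 = 6, cz_2 = 6, cx_3 = 1, cz_3 = 4, r_3 = 1, h_3 = 4, cx_4 = 3, cy_4 = 3, cz_4 = 8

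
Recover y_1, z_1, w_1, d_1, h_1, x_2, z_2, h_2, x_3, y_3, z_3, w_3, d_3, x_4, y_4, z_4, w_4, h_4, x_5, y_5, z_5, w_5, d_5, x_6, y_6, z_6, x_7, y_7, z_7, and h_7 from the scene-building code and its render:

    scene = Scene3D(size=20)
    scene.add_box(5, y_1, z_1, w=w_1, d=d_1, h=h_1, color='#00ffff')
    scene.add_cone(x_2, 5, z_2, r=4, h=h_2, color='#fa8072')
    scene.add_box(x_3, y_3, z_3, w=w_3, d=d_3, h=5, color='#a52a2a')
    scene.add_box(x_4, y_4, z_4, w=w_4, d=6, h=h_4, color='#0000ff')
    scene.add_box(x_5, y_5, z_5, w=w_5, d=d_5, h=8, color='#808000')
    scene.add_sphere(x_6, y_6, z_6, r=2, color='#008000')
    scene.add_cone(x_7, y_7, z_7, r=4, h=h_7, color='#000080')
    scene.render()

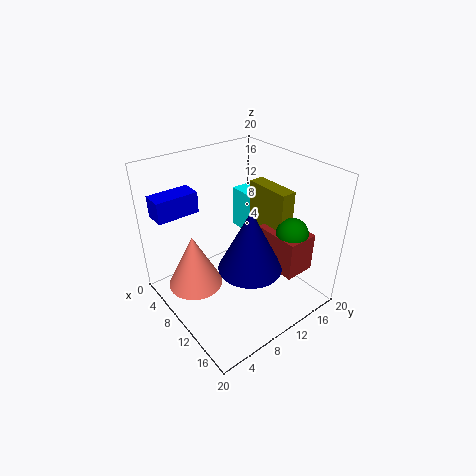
y_1 = 13; z_1 = 9; w_1 = 4; d_1 = 4; h_1 = 6; x_2 = 6; z_2 = 2; h_2 = 8; x_3 = 13; y_3 = 11; z_3 = 8; w_3 = 6; d_3 = 4; x_4 = 2; y_4 = 1; z_4 = 13; w_4 = 3; h_4 = 3; x_5 = 10; y_5 = 12; z_5 = 10; w_5 = 6; d_5 = 2; x_6 = 17; y_6 = 13; z_6 = 13; x_7 = 15; y_7 = 8; z_7 = 9; h_7 = 8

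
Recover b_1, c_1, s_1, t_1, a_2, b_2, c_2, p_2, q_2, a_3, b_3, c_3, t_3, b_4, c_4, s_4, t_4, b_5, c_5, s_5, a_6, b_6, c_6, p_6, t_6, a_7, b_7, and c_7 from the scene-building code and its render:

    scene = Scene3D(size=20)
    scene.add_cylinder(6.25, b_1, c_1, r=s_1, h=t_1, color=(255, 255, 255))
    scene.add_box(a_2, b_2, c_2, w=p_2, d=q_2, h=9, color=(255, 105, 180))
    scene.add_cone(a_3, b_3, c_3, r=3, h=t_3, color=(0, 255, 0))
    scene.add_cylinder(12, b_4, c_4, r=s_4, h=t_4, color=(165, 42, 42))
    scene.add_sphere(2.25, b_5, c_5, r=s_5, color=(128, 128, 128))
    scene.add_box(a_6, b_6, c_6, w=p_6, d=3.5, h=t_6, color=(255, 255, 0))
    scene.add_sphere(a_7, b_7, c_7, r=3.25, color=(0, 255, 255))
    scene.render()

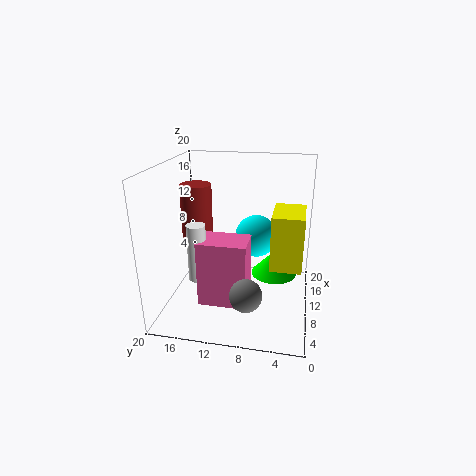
b_1 = 14.75; c_1 = 5.25; s_1 = 1.25; t_1 = 7.75; a_2 = 4.75; b_2 = 8; c_2 = 2; p_2 = 4.5; q_2 = 6.5; a_3 = 8.5; b_3 = 4.75; c_3 = 6; t_3 = 3.25; b_4 = 16.5; c_4 = 8; s_4 = 2.25; t_4 = 8.75; b_5 = 7.5; c_5 = 6; s_5 = 2; a_6 = 1.25; b_6 = 1.25; c_6 = 10.25; p_6 = 5.25; t_6 = 6.25; a_7 = 15.75; b_7 = 8.25; c_7 = 8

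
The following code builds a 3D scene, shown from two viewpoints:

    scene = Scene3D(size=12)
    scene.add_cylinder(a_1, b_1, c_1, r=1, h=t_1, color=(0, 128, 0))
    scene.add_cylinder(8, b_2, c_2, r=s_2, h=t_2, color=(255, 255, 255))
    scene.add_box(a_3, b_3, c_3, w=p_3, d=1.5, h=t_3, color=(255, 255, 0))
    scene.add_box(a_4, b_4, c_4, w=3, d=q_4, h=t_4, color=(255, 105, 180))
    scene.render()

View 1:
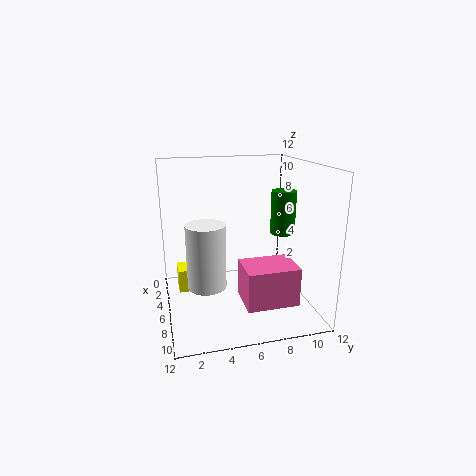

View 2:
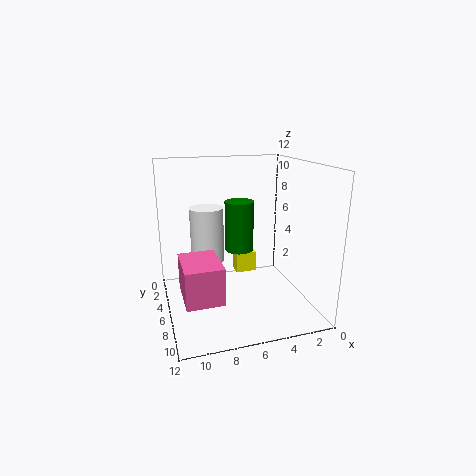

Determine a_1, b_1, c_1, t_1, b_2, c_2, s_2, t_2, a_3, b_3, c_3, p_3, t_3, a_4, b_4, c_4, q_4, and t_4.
a_1 = 7; b_1 = 9.5; c_1 = 6.5; t_1 = 3.5; b_2 = 3; c_2 = 3; s_2 = 1.5; t_2 = 5; a_3 = 3; b_3 = 1; c_3 = 1; p_3 = 2; t_3 = 2; a_4 = 8; b_4 = 5.5; c_4 = 2; q_4 = 4; t_4 = 3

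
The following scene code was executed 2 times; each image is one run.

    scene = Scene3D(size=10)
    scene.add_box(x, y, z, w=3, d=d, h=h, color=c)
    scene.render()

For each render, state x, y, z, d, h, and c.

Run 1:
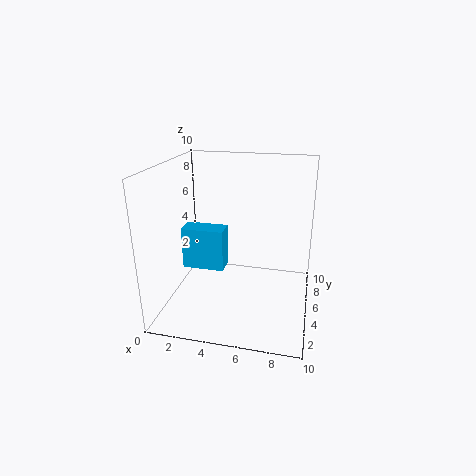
x = 1; y = 4.5; z = 2.5; d = 1.5; h = 3; c = 'deepskyblue'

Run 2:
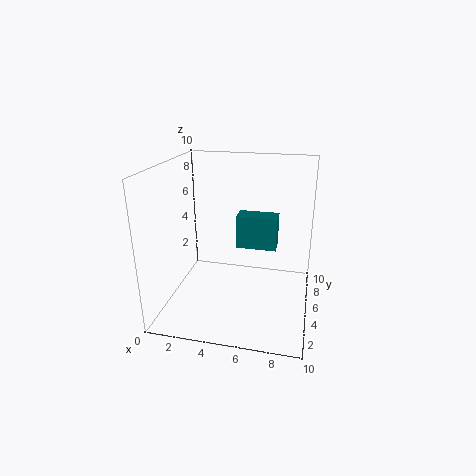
x = 4.5; y = 6.5; z = 3.5; d = 1.5; h = 2.5; c = 'teal'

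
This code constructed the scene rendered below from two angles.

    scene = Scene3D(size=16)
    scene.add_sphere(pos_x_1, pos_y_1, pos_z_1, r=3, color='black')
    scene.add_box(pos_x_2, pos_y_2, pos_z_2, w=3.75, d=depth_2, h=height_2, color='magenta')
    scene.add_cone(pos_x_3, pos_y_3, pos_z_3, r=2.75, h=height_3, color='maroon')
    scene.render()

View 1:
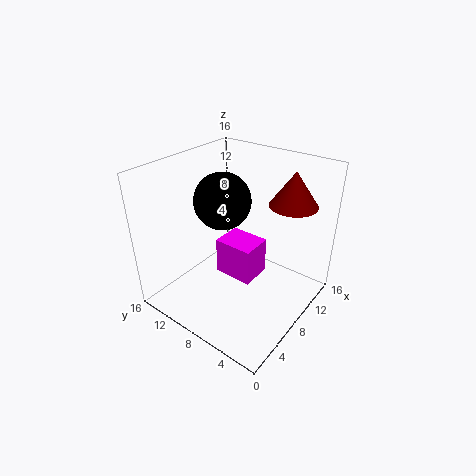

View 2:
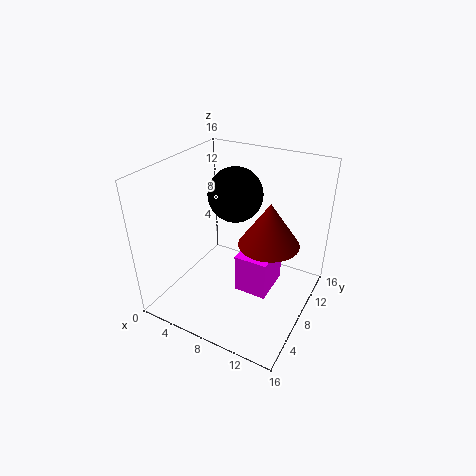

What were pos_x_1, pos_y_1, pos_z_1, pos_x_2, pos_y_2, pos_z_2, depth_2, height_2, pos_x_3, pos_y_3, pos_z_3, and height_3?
pos_x_1 = 7, pos_y_1 = 9.25, pos_z_1 = 12.5, pos_x_2 = 8.25, pos_y_2 = 6.75, pos_z_2 = 1.75, depth_2 = 4.75, height_2 = 4.5, pos_x_3 = 13.25, pos_y_3 = 4.25, pos_z_3 = 11, height_3 = 4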